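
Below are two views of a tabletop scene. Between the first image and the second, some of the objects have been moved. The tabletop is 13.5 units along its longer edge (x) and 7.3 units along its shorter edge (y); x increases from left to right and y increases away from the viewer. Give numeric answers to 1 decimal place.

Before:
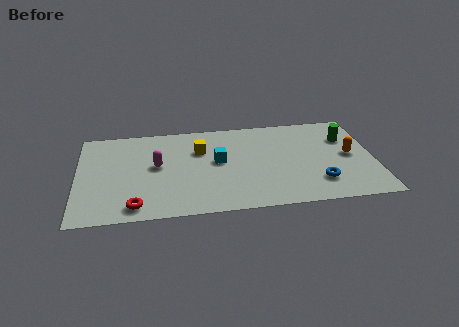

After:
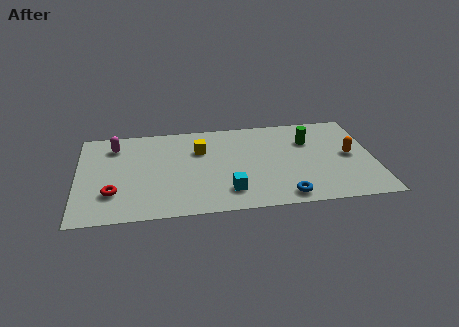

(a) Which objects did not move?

the orange capsule and the yellow cube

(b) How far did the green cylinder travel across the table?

1.7

From (12.3, 5.1) to (10.6, 5.1), the green cylinder covered √(1.7² + 0.0²) ≈ 1.7 units.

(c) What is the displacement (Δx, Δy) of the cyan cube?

(0.4, -2.4)

The cyan cube was at about (6.4, 4.0) and moved to about (6.8, 1.6).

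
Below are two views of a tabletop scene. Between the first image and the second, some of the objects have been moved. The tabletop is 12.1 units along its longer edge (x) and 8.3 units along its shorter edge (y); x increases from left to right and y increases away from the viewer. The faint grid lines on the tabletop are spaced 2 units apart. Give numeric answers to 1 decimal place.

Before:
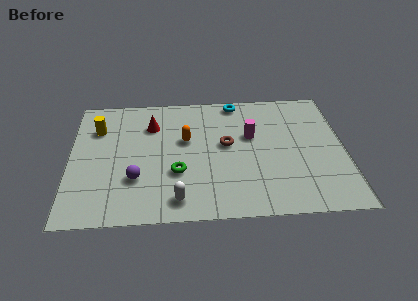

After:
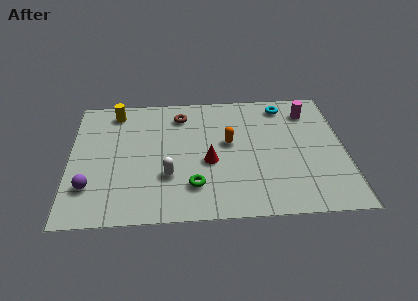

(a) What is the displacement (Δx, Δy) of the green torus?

(0.7, -0.9)

From the two frames, the green torus sits at roughly (4.7, 2.9) before and (5.4, 2.0) after.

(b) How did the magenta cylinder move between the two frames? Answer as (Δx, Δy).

(2.6, 1.5)

The magenta cylinder started near (8.0, 5.1) and ended near (10.6, 6.6).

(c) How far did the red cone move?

3.6

The red cone was near (3.6, 6.1) before and (6.1, 3.5) after, so it travelled √(2.5² + 2.6²) ≈ 3.6 units.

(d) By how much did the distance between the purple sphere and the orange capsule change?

+3.3

The distance was about 3.3 in the first image and 6.6 in the second, so they moved 3.3 units further apart.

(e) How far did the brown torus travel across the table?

2.9

The brown torus was near (6.9, 4.6) before and (4.9, 6.7) after, so it travelled √(2.0² + 2.1²) ≈ 2.9 units.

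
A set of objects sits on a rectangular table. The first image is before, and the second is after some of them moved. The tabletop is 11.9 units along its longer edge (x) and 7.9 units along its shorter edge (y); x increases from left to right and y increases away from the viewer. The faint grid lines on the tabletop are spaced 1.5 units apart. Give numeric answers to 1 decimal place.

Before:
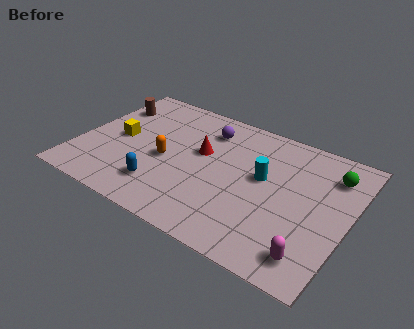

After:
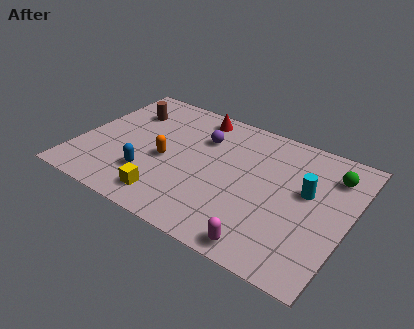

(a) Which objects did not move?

the orange capsule and the green sphere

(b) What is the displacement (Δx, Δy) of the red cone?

(-0.6, 2.2)

The red cone started near (5.3, 4.7) and ended near (4.7, 6.9).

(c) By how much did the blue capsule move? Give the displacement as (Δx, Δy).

(-0.6, 0.4)

From the two frames, the blue capsule sits at roughly (4.0, 1.8) before and (3.4, 2.2) after.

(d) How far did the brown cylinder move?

0.8

The brown cylinder moved from about (0.9, 5.8) to (1.7, 5.8), a distance of √(0.8² + 0.0²) ≈ 0.8.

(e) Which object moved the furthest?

the yellow cube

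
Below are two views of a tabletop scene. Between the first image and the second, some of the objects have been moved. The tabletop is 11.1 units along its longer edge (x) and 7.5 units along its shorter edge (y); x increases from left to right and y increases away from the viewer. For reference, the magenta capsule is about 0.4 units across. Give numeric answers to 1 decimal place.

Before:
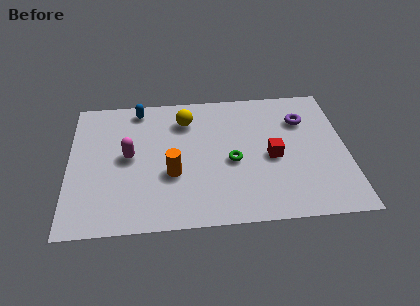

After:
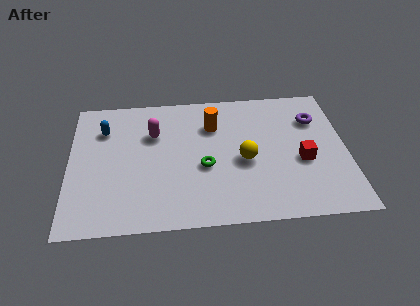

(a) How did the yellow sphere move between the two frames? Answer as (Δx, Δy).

(2.3, -2.5)

From the two frames, the yellow sphere sits at roughly (4.7, 5.8) before and (7.0, 3.3) after.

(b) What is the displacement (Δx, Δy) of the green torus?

(-1.1, -0.2)

The green torus was at about (6.5, 3.3) and moved to about (5.4, 3.1).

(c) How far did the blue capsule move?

1.8

The blue capsule was near (2.8, 6.6) before and (1.4, 5.5) after, so it travelled √(1.4² + 1.1²) ≈ 1.8 units.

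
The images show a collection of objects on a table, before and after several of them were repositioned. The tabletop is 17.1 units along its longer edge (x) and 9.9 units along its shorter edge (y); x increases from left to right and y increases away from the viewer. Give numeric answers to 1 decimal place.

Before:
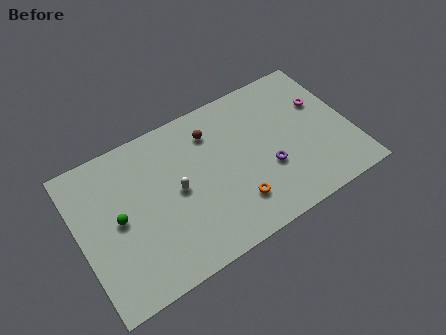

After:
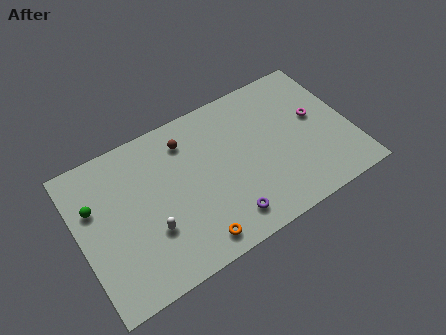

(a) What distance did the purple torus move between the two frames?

3.6

The purple torus was near (11.7, 3.6) before and (8.7, 1.7) after, so it travelled √(3.0² + 1.9²) ≈ 3.6 units.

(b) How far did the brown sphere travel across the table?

1.6

The brown sphere was near (8.7, 7.7) before and (7.1, 7.9) after, so it travelled √(1.6² + 0.2²) ≈ 1.6 units.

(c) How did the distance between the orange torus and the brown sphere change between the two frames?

+1.3

They were about 5.3 units apart before and 6.6 after — 1.3 units further apart.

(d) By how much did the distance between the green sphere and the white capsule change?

+0.8

They were about 3.7 units apart before and 4.5 after — 0.8 units further apart.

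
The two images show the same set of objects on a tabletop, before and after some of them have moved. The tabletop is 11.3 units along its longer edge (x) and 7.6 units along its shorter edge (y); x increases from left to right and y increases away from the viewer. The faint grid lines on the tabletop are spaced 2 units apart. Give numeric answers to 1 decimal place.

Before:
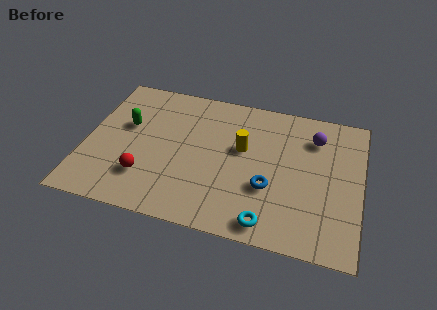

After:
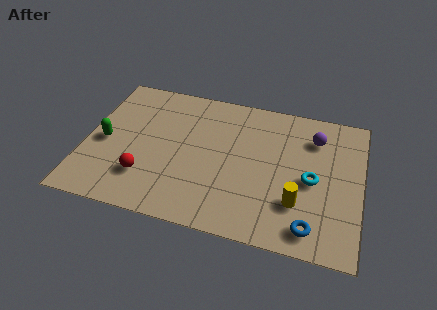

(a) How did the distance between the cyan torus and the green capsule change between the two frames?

+1.4

They were about 7.1 units apart before and 8.5 after — 1.4 units further apart.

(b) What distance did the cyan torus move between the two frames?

3.1

From (7.7, 0.9) to (9.3, 3.5), the cyan torus covered √(1.6² + 2.6²) ≈ 3.1 units.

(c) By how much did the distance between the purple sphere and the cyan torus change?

-2.9

The distance was about 5.2 in the first image and 2.3 in the second, so they moved 2.9 units closer together.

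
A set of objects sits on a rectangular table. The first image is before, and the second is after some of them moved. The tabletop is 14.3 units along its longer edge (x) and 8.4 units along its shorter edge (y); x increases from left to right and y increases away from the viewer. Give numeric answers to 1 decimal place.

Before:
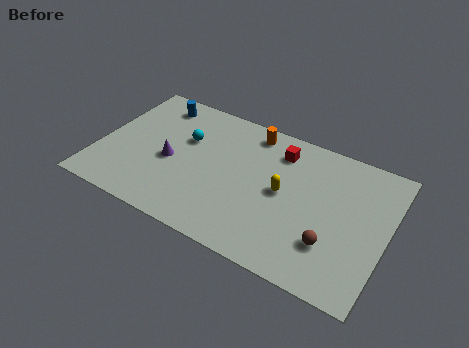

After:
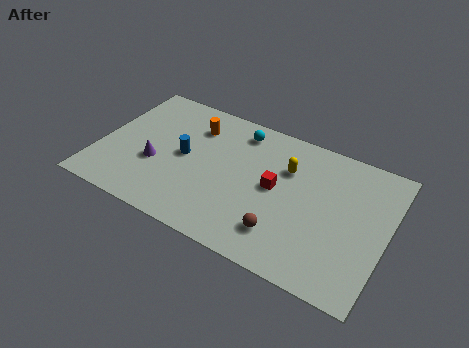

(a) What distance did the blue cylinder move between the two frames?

3.4

The blue cylinder moved from about (2.3, 7.1) to (4.2, 4.3), a distance of √(1.9² + 2.8²) ≈ 3.4.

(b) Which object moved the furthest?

the blue cylinder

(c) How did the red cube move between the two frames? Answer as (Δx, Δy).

(0.1, -2.3)

The red cube started near (8.7, 6.7) and ended near (8.8, 4.4).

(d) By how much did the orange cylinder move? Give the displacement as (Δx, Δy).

(-2.8, -0.9)

The orange cylinder was at about (7.2, 7.3) and moved to about (4.4, 6.4).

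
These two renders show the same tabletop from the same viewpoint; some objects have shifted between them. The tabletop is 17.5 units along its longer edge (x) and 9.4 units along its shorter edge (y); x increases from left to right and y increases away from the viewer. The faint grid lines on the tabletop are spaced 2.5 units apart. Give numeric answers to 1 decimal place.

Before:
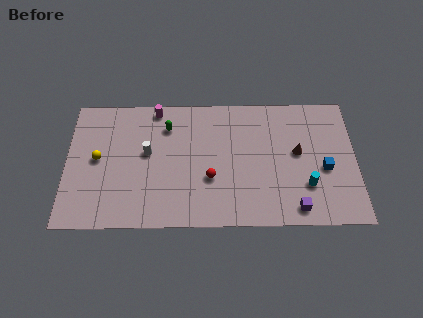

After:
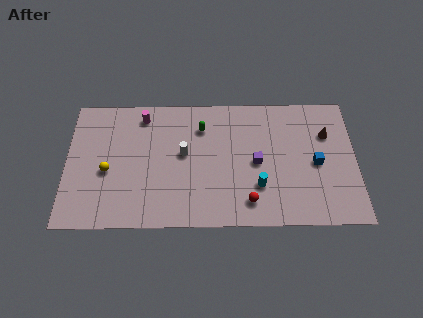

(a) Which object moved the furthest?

the purple cube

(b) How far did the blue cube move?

0.6

The blue cube was near (15.6, 4.0) before and (15.1, 4.4) after, so it travelled √(0.5² + 0.4²) ≈ 0.6 units.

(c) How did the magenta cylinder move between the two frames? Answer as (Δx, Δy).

(-0.8, -0.5)

From the two frames, the magenta cylinder sits at roughly (5.4, 8.5) before and (4.6, 8.0) after.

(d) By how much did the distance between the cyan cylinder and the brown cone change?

+3.1

Before: roughly 2.5 units apart; after: 5.6. That's 3.1 units further apart.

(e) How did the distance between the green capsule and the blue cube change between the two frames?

-2.6

Before: roughly 10.0 units apart; after: 7.4. That's 2.6 units closer together.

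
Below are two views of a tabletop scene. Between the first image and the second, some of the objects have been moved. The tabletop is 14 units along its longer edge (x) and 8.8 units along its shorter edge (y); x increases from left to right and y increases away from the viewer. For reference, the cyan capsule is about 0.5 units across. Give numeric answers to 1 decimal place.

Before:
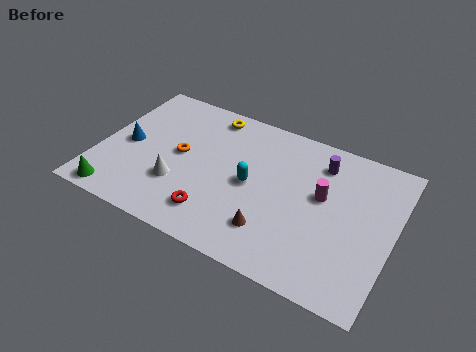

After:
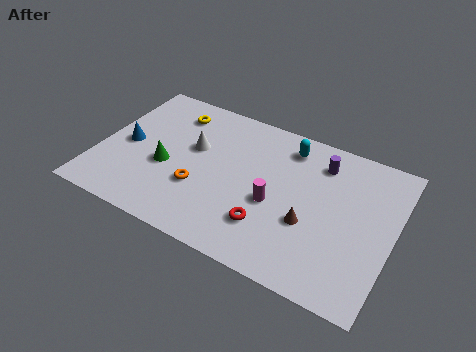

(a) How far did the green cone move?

3.4

The green cone moved from about (1.3, 0.9) to (3.3, 3.6), a distance of √(2.0² + 2.7²) ≈ 3.4.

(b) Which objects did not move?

the blue cone and the purple cylinder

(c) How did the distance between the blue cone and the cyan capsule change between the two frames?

+2.0

The distance was about 6.0 in the first image and 8.0 in the second, so they moved 2.0 units further apart.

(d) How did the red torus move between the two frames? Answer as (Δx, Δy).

(2.5, 0.5)

The red torus was at about (5.9, 1.8) and moved to about (8.4, 2.3).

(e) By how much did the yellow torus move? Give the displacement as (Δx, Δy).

(-1.7, -0.6)

The yellow torus started near (4.8, 7.7) and ended near (3.1, 7.1).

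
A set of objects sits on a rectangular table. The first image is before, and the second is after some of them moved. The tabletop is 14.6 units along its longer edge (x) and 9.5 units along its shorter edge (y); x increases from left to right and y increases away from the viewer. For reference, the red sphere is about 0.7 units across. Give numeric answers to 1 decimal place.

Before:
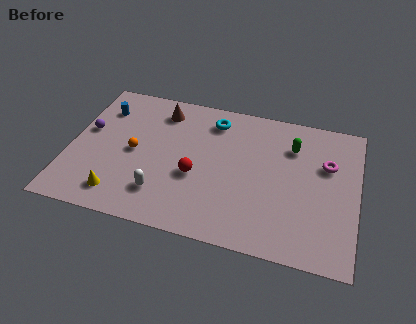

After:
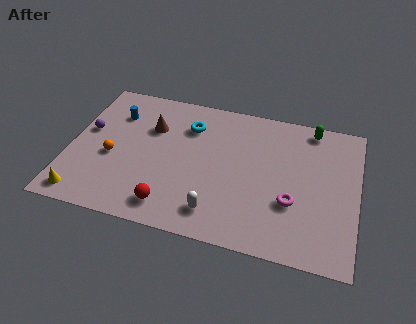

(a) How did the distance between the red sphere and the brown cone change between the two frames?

+0.7

They were about 4.5 units apart before and 5.2 after — 0.7 units further apart.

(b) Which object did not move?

the purple sphere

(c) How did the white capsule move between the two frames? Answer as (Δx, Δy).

(2.8, -0.5)

From the two frames, the white capsule sits at roughly (4.9, 2.2) before and (7.7, 1.7) after.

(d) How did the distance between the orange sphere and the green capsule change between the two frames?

+2.6

They were about 8.3 units apart before and 10.9 after — 2.6 units further apart.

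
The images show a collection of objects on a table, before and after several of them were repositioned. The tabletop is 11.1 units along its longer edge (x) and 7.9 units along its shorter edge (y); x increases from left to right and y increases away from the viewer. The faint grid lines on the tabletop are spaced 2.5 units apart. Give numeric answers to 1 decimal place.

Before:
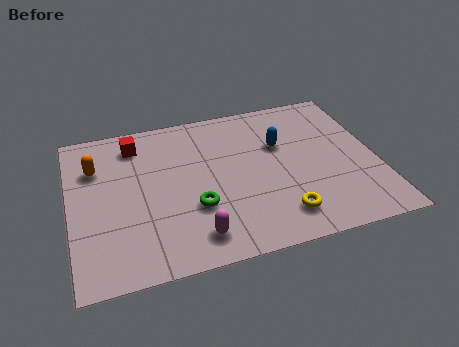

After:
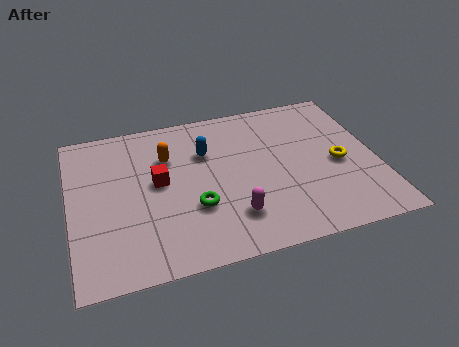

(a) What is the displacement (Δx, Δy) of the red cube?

(0.7, -2.2)

The red cube started near (2.5, 6.5) and ended near (3.2, 4.3).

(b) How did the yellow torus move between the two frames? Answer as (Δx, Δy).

(2.3, 2.1)

From the two frames, the yellow torus sits at roughly (7.4, 1.5) before and (9.7, 3.6) after.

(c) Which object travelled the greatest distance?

the yellow torus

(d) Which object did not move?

the green torus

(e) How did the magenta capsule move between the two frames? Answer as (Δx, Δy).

(1.4, 0.6)

The magenta capsule started near (4.3, 1.3) and ended near (5.7, 1.9).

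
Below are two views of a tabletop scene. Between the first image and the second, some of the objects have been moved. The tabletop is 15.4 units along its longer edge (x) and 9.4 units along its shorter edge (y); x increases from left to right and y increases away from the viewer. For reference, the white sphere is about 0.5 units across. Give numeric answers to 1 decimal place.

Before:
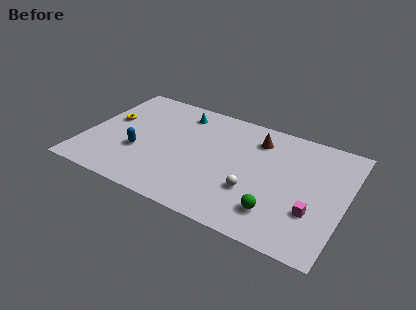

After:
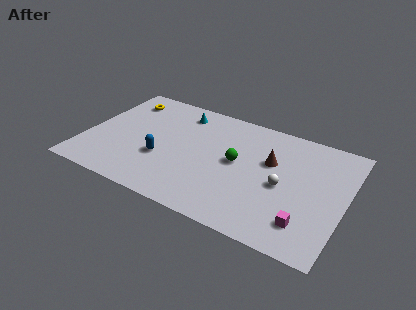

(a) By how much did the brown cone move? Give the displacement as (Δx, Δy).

(1.0, -1.5)

The brown cone started near (9.9, 7.4) and ended near (10.9, 5.9).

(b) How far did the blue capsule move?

1.4

The blue capsule moved from about (3.3, 3.4) to (4.7, 3.4), a distance of √(1.4² + 0.0²) ≈ 1.4.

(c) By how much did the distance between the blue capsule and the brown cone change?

-1.0

They were about 7.7 units apart before and 6.7 after — 1.0 units closer together.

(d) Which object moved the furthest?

the green sphere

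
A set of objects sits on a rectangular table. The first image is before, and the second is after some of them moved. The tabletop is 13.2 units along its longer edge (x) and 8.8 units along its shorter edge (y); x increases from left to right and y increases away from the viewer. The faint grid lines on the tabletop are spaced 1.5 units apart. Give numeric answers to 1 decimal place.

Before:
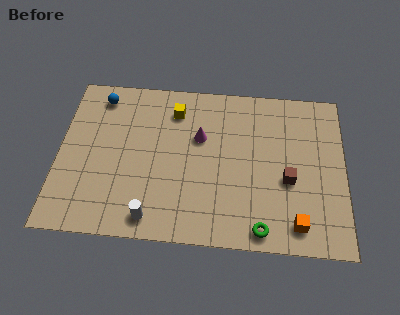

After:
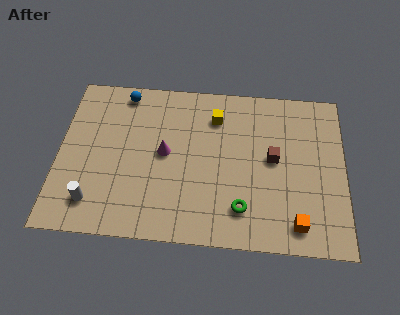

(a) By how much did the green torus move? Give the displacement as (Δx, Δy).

(-0.9, 1.0)

From the two frames, the green torus sits at roughly (9.4, 0.9) before and (8.5, 1.9) after.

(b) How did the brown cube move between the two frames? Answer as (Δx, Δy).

(-0.7, 1.1)

From the two frames, the brown cube sits at roughly (10.6, 3.6) before and (9.9, 4.7) after.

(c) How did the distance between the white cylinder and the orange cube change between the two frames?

+2.7

Before: roughly 6.6 units apart; after: 9.3. That's 2.7 units further apart.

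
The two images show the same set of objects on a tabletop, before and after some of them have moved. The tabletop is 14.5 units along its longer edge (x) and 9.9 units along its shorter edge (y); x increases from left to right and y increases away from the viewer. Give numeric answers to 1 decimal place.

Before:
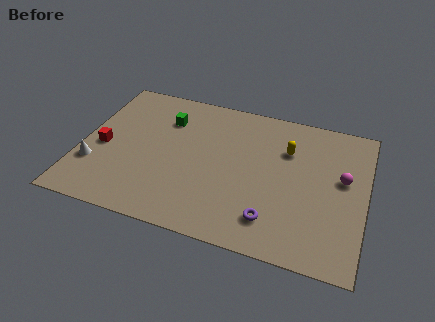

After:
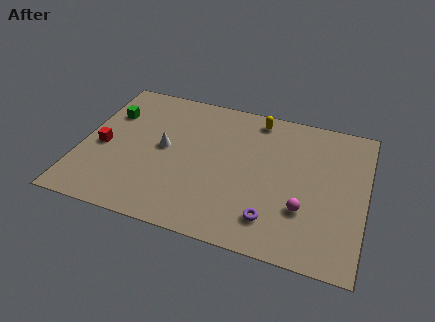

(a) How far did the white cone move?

4.0

From (0.8, 3.0) to (4.2, 5.2), the white cone covered √(3.4² + 2.2²) ≈ 4.0 units.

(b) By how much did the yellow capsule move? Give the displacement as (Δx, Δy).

(-1.7, 1.8)

The yellow capsule was at about (10.4, 6.9) and moved to about (8.7, 8.7).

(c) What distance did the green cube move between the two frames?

2.9

The green cube was near (4.1, 7.3) before and (1.2, 6.9) after, so it travelled √(2.9² + 0.4²) ≈ 2.9 units.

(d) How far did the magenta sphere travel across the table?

3.2

From (13.3, 5.7) to (11.5, 3.1), the magenta sphere covered √(1.8² + 2.6²) ≈ 3.2 units.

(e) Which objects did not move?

the purple torus and the red cube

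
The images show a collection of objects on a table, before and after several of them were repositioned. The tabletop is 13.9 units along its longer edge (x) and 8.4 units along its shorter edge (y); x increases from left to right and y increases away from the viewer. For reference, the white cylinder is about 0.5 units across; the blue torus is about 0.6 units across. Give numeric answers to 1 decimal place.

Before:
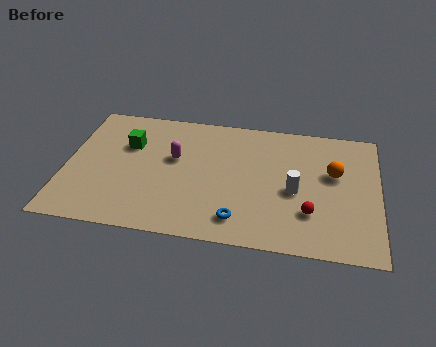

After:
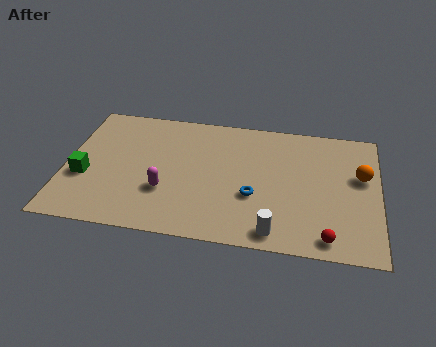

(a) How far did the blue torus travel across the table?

1.7

From (7.8, 1.5) to (8.4, 3.1), the blue torus covered √(0.6² + 1.6²) ≈ 1.7 units.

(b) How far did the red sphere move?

1.6

From (10.9, 2.4) to (11.7, 1.0), the red sphere covered √(0.8² + 1.4²) ≈ 1.6 units.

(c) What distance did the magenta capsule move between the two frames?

2.2

From (4.8, 5.0) to (4.5, 2.8), the magenta capsule covered √(0.3² + 2.2²) ≈ 2.2 units.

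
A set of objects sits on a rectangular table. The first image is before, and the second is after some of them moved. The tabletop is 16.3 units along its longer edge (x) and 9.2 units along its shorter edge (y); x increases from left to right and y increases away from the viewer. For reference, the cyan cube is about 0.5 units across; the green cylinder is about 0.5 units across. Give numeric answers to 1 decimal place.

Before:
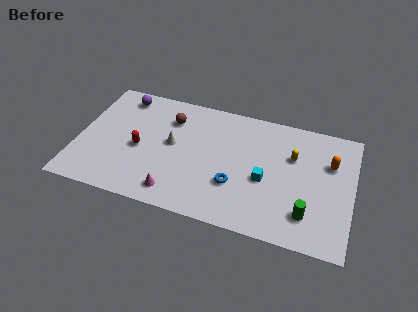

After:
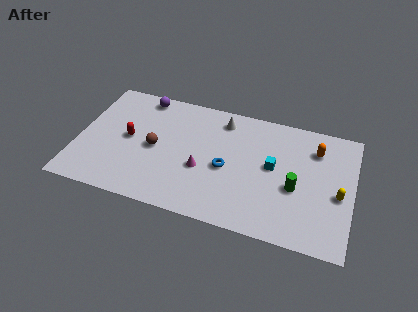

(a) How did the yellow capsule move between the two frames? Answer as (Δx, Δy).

(2.8, -2.1)

The yellow capsule started near (12.7, 6.1) and ended near (15.5, 4.0).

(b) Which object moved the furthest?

the white cone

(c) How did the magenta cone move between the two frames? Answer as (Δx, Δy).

(1.4, 2.2)

The magenta cone started near (6.1, 1.4) and ended near (7.5, 3.6).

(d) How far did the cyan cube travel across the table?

1.2

The cyan cube moved from about (11.2, 3.9) to (11.6, 5.0), a distance of √(0.4² + 1.1²) ≈ 1.2.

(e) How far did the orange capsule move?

1.2

From (14.9, 6.2) to (14.0, 7.0), the orange capsule covered √(0.9² + 0.8²) ≈ 1.2 units.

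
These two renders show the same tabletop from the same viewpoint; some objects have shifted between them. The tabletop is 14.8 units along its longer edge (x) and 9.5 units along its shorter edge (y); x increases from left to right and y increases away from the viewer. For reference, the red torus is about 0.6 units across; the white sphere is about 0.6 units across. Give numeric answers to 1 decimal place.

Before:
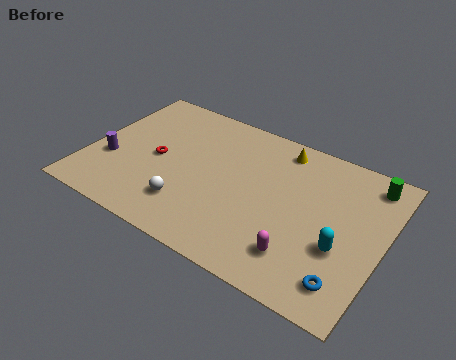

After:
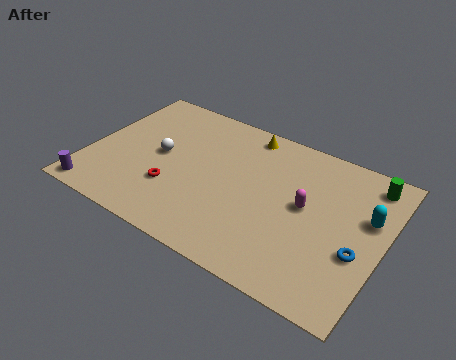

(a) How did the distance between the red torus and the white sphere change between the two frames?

-0.9

They were about 3.0 units apart before and 2.1 after — 0.9 units closer together.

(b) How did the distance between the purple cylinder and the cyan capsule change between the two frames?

+2.2

They were about 11.7 units apart before and 13.9 after — 2.2 units further apart.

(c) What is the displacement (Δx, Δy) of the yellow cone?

(-1.8, 0.2)

The yellow cone was at about (9.2, 8.2) and moved to about (7.4, 8.4).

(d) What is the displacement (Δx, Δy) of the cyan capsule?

(1.0, 2.4)

The cyan capsule was at about (12.9, 3.5) and moved to about (13.9, 5.9).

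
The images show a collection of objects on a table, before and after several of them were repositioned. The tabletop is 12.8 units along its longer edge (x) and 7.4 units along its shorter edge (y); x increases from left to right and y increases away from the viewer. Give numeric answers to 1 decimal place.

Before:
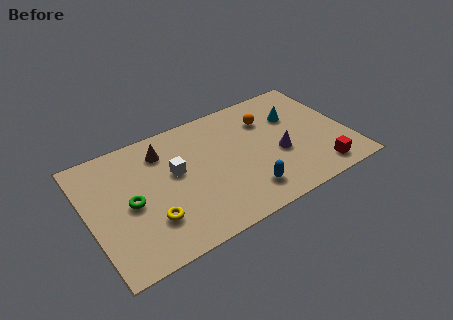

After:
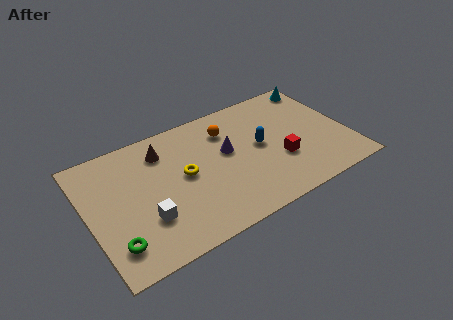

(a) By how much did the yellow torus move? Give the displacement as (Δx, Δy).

(1.9, 1.8)

The yellow torus was at about (2.8, 2.1) and moved to about (4.7, 3.9).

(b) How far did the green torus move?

2.1

The green torus moved from about (2.0, 3.5) to (1.0, 1.6), a distance of √(1.0² + 1.9²) ≈ 2.1.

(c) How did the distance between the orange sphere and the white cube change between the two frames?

+0.7

The distance was about 4.9 in the first image and 5.6 in the second, so they moved 0.7 units further apart.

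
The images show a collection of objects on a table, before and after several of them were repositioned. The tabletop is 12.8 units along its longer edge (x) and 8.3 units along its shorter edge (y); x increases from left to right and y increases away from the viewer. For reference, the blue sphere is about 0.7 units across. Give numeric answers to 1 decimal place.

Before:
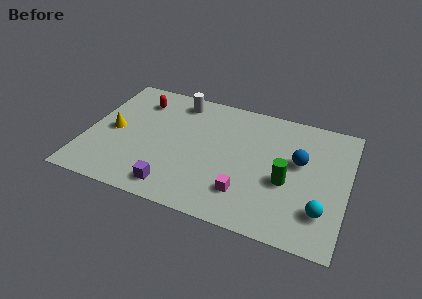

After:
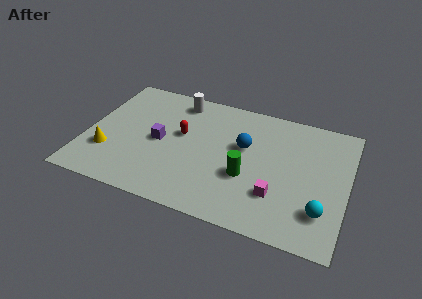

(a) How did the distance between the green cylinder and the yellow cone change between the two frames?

-1.8

The distance was about 8.6 in the first image and 6.8 in the second, so they moved 1.8 units closer together.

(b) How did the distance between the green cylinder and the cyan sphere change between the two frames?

+1.6

They were about 2.2 units apart before and 3.8 after — 1.6 units further apart.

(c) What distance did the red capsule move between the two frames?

2.9

From (2.3, 6.5) to (4.6, 4.8), the red capsule covered √(2.3² + 1.7²) ≈ 2.9 units.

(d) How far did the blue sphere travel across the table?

2.7

The blue sphere moved from about (10.4, 4.9) to (7.7, 5.0), a distance of √(2.7² + 0.1²) ≈ 2.7.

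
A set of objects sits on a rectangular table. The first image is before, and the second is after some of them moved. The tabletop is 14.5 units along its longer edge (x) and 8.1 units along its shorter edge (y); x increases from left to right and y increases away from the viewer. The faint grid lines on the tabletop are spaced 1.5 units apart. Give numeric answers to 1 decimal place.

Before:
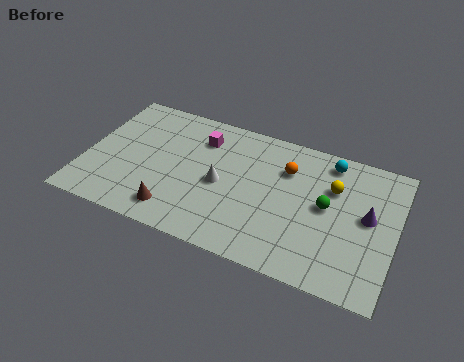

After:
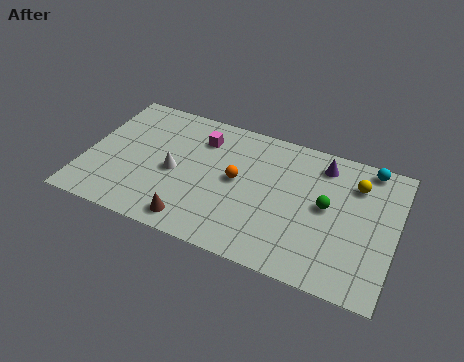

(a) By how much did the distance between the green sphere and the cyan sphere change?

+0.7

They were about 2.7 units apart before and 3.4 after — 0.7 units further apart.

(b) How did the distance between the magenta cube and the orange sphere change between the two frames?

-1.4

They were about 4.1 units apart before and 2.7 after — 1.4 units closer together.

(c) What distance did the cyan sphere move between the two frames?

1.8

The cyan sphere moved from about (11.2, 7.0) to (13.0, 7.3), a distance of √(1.8² + 0.3²) ≈ 1.8.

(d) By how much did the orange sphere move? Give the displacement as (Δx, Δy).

(-2.2, -1.5)

From the two frames, the orange sphere sits at roughly (9.3, 5.8) before and (7.1, 4.3) after.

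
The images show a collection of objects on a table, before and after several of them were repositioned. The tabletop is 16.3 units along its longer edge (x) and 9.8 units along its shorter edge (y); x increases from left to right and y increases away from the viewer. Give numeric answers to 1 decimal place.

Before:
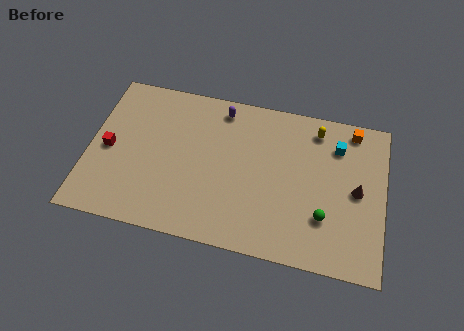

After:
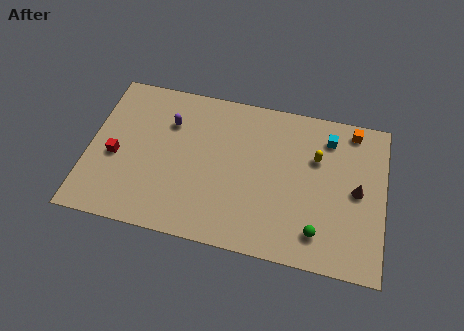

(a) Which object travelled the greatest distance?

the purple capsule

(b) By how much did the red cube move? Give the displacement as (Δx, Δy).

(0.4, -0.4)

The red cube started near (1.1, 4.6) and ended near (1.5, 4.2).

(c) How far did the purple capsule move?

3.2

The purple capsule was near (7.1, 8.5) before and (4.3, 7.0) after, so it travelled √(2.8² + 1.5²) ≈ 3.2 units.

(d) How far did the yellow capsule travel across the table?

1.8

From (12.4, 8.3) to (12.5, 6.5), the yellow capsule covered √(0.1² + 1.8²) ≈ 1.8 units.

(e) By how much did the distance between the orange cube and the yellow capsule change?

+0.9

The distance was about 2.0 in the first image and 2.9 in the second, so they moved 0.9 units further apart.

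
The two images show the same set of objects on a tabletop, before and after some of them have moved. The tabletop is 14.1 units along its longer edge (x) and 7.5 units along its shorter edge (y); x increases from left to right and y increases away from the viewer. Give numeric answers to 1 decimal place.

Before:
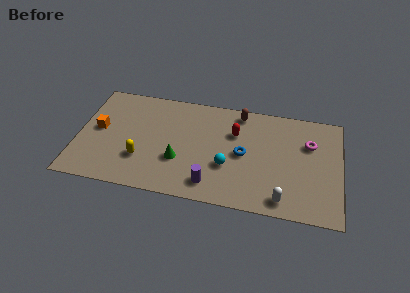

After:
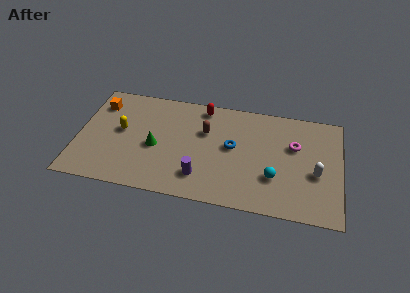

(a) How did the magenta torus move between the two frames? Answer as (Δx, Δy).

(-0.8, -0.3)

The magenta torus was at about (12.4, 5.1) and moved to about (11.6, 4.8).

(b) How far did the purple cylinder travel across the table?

0.7

The purple cylinder was near (7.3, 1.3) before and (6.7, 1.7) after, so it travelled √(0.6² + 0.4²) ≈ 0.7 units.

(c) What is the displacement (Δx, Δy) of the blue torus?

(-0.6, 0.4)

From the two frames, the blue torus sits at roughly (8.9, 3.7) before and (8.3, 4.1) after.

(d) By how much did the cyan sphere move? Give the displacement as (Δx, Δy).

(2.5, -0.3)

The cyan sphere was at about (8.1, 2.7) and moved to about (10.6, 2.4).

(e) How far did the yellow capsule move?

2.2

From (3.5, 2.3) to (2.3, 4.1), the yellow capsule covered √(1.2² + 1.8²) ≈ 2.2 units.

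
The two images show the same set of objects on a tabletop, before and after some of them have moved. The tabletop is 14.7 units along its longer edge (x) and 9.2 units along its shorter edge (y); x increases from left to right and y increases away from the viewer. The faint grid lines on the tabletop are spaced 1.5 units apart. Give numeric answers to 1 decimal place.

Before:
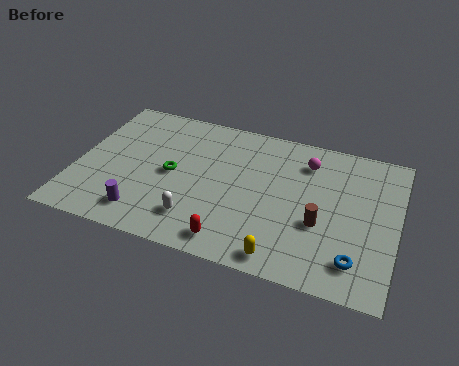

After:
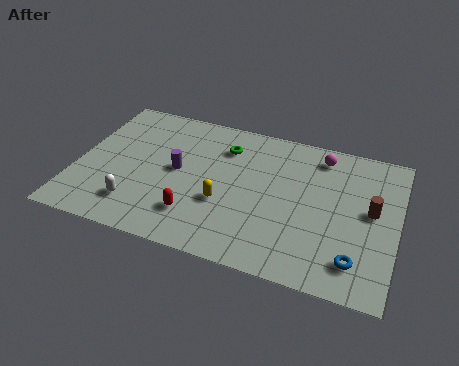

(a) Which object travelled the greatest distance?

the yellow capsule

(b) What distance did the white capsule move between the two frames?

2.8

From (5.8, 2.0) to (3.0, 2.0), the white capsule covered √(2.8² + 0.0²) ≈ 2.8 units.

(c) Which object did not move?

the blue torus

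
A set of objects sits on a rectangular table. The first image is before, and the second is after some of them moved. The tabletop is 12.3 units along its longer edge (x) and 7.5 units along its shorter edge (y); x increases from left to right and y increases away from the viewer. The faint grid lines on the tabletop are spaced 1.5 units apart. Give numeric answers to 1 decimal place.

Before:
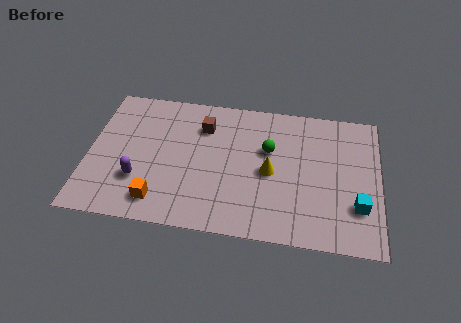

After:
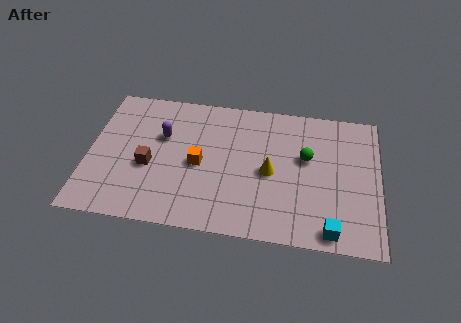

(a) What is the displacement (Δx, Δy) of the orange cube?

(1.6, 2.2)

The orange cube started near (3.1, 1.3) and ended near (4.7, 3.5).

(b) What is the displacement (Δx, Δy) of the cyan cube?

(-1.1, -1.4)

The cyan cube started near (11.4, 2.2) and ended near (10.3, 0.8).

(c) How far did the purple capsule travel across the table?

2.7

The purple capsule moved from about (2.2, 2.3) to (3.1, 4.8), a distance of √(0.9² + 2.5²) ≈ 2.7.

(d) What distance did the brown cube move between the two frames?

3.3

From (4.8, 5.6) to (2.6, 3.1), the brown cube covered √(2.2² + 2.5²) ≈ 3.3 units.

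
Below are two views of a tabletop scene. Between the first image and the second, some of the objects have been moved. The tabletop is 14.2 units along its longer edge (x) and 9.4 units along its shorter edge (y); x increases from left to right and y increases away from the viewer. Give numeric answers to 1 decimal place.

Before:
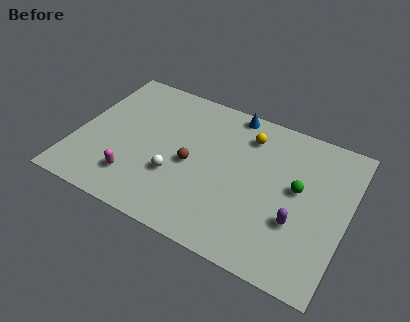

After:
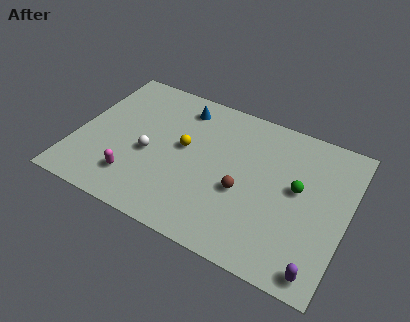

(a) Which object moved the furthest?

the yellow sphere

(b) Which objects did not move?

the magenta capsule and the green sphere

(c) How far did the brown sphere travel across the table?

2.8

The brown sphere moved from about (6.1, 4.3) to (8.9, 3.8), a distance of √(2.8² + 0.5²) ≈ 2.8.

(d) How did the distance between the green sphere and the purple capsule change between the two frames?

+2.5

They were about 2.0 units apart before and 4.5 after — 2.5 units further apart.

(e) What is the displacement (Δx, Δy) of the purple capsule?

(1.4, -2.2)

From the two frames, the purple capsule sits at roughly (11.8, 3.2) before and (13.2, 1.0) after.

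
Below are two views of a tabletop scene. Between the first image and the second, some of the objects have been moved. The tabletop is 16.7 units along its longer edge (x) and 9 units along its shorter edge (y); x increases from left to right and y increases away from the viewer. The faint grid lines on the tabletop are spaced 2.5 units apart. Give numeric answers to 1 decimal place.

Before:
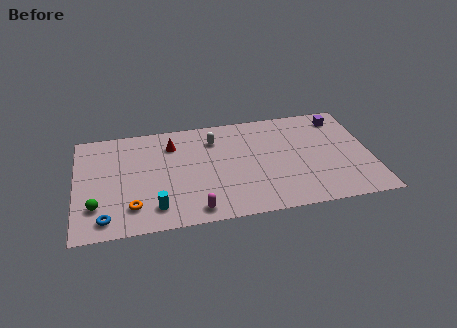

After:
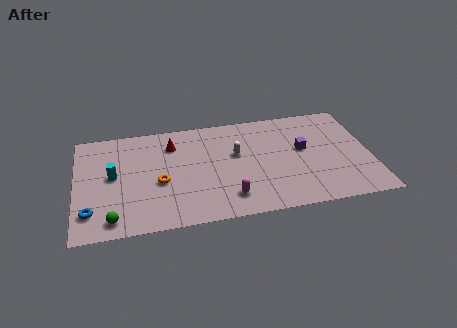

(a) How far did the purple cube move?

3.3

The purple cube moved from about (15.2, 7.5) to (12.9, 5.1), a distance of √(2.3² + 2.4²) ≈ 3.3.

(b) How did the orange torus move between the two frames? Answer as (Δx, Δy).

(1.6, 1.8)

The orange torus started near (3.1, 2.0) and ended near (4.7, 3.8).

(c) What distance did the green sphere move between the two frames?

1.5

From (1.1, 2.4) to (2.0, 1.2), the green sphere covered √(0.9² + 1.2²) ≈ 1.5 units.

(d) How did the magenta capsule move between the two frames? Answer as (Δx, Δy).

(1.9, 0.7)

The magenta capsule was at about (6.6, 1.1) and moved to about (8.5, 1.8).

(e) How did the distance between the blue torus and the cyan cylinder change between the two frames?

+0.3

They were about 2.8 units apart before and 3.1 after — 0.3 units further apart.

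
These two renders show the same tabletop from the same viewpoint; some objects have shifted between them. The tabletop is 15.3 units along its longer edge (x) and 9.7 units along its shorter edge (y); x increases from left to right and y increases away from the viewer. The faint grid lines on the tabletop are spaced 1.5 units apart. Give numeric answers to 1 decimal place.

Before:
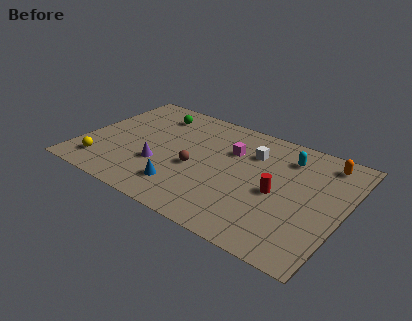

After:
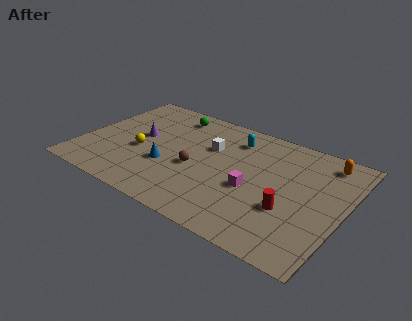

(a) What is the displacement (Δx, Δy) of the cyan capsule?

(-3.2, 0.1)

The cyan capsule was at about (11.7, 7.6) and moved to about (8.5, 7.7).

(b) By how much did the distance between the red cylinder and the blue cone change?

+1.5

The distance was about 5.7 in the first image and 7.2 in the second, so they moved 1.5 units further apart.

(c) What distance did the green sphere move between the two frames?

1.1

The green sphere moved from about (3.6, 7.8) to (4.6, 8.2), a distance of √(1.0² + 0.4²) ≈ 1.1.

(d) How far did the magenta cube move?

3.1

The magenta cube moved from about (8.5, 6.6) to (10.2, 4.0), a distance of √(1.7² + 2.6²) ≈ 3.1.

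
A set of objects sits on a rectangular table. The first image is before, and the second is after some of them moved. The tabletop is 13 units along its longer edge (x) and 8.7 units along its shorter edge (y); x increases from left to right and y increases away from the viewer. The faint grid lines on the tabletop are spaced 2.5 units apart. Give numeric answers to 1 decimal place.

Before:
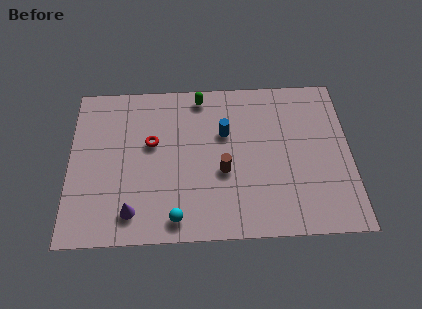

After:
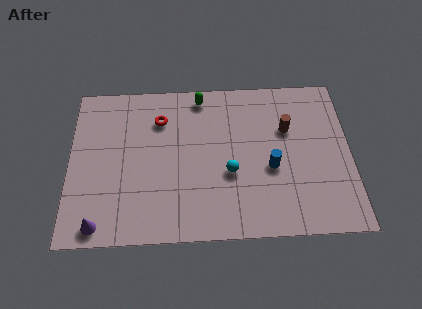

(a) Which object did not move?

the green capsule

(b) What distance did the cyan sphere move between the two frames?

3.4

The cyan sphere moved from about (4.9, 1.1) to (7.4, 3.4), a distance of √(2.5² + 2.3²) ≈ 3.4.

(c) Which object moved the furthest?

the brown cylinder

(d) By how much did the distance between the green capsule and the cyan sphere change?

-2.2

The distance was about 6.7 in the first image and 4.5 in the second, so they moved 2.2 units closer together.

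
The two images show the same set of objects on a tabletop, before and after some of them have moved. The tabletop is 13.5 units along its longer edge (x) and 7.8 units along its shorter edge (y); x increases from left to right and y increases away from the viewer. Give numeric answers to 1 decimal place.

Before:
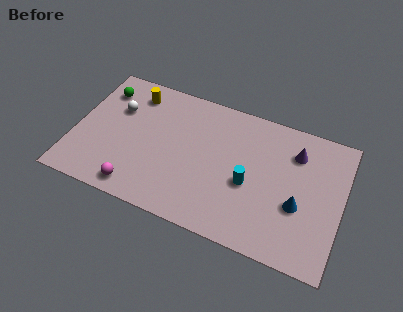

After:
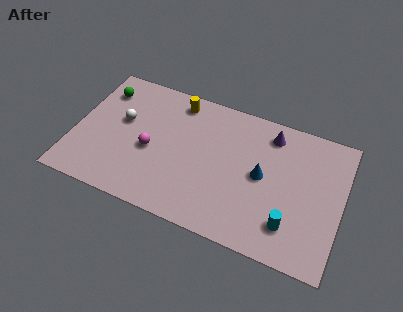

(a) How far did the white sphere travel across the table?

0.7

The white sphere was near (2.0, 5.2) before and (2.3, 4.6) after, so it travelled √(0.3² + 0.6²) ≈ 0.7 units.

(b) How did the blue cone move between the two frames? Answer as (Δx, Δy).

(-1.9, 1.0)

The blue cone was at about (11.4, 3.0) and moved to about (9.5, 4.0).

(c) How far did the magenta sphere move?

2.4

The magenta sphere moved from about (3.5, 1.0) to (3.9, 3.4), a distance of √(0.4² + 2.4²) ≈ 2.4.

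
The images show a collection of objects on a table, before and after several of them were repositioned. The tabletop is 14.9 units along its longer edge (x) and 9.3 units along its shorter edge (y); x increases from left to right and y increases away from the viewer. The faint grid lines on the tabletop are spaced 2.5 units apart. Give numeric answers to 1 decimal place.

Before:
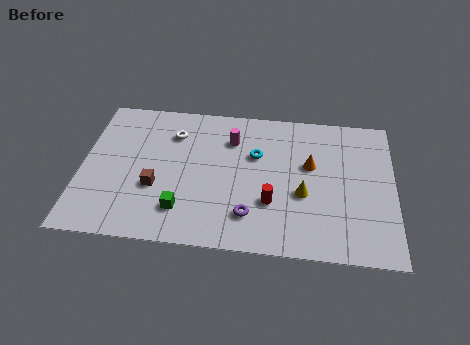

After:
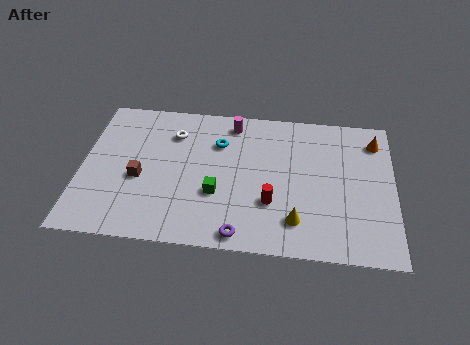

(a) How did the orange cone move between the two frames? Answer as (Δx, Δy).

(3.1, 1.9)

The orange cone was at about (10.9, 5.6) and moved to about (14.0, 7.5).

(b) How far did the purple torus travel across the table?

1.3

The purple torus was near (8.1, 2.1) before and (7.7, 0.9) after, so it travelled √(0.4² + 1.2²) ≈ 1.3 units.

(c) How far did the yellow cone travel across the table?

1.7

The yellow cone moved from about (10.6, 3.7) to (10.3, 2.0), a distance of √(0.3² + 1.7²) ≈ 1.7.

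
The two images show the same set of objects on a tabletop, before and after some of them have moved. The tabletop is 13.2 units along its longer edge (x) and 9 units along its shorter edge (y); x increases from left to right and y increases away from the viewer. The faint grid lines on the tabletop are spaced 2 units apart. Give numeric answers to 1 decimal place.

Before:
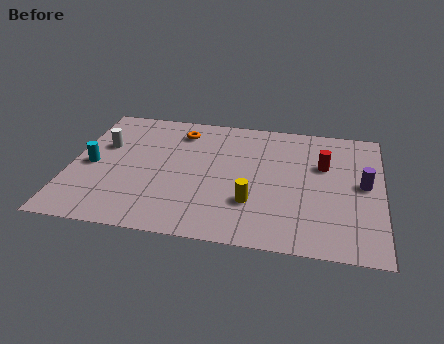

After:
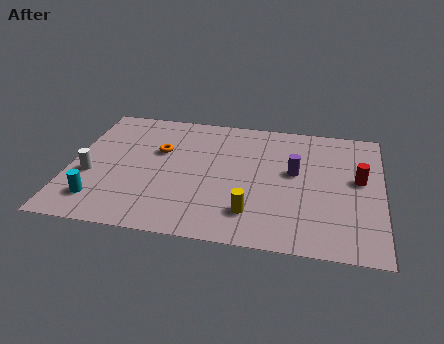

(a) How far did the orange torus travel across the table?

1.8

From (4.5, 7.3) to (3.7, 5.7), the orange torus covered √(0.8² + 1.6²) ≈ 1.8 units.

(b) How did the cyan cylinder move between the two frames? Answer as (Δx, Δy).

(0.5, -2.4)

The cyan cylinder started near (0.9, 4.2) and ended near (1.4, 1.8).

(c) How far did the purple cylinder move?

2.9

The purple cylinder moved from about (12.4, 4.7) to (9.5, 5.1), a distance of √(2.9² + 0.4²) ≈ 2.9.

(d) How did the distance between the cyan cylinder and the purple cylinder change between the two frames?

-2.8

They were about 11.5 units apart before and 8.7 after — 2.8 units closer together.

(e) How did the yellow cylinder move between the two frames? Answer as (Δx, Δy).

(0.0, -0.7)

From the two frames, the yellow cylinder sits at roughly (7.8, 2.7) before and (7.8, 2.0) after.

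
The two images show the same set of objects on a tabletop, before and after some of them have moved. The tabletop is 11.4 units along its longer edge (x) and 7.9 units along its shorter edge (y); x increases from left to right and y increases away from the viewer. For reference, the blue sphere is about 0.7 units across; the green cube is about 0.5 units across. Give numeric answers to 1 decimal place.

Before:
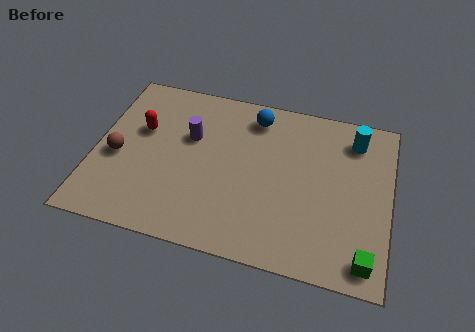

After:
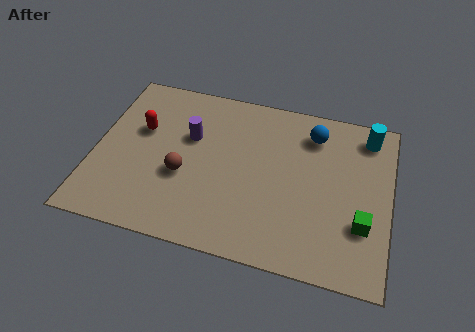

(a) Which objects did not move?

the red capsule and the purple cylinder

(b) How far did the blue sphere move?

2.3

The blue sphere was near (6.0, 6.6) before and (8.3, 6.3) after, so it travelled √(2.3² + 0.3²) ≈ 2.3 units.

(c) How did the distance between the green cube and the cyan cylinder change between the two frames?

-1.2

The distance was about 5.4 in the first image and 4.2 in the second, so they moved 1.2 units closer together.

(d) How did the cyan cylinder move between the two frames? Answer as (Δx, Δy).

(0.5, 0.3)

The cyan cylinder started near (9.9, 6.4) and ended near (10.4, 6.7).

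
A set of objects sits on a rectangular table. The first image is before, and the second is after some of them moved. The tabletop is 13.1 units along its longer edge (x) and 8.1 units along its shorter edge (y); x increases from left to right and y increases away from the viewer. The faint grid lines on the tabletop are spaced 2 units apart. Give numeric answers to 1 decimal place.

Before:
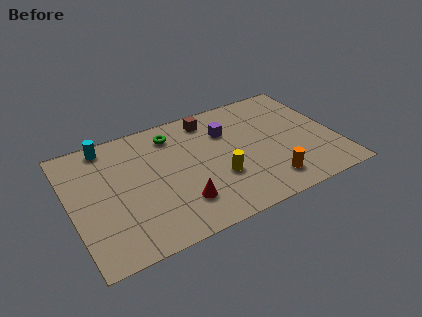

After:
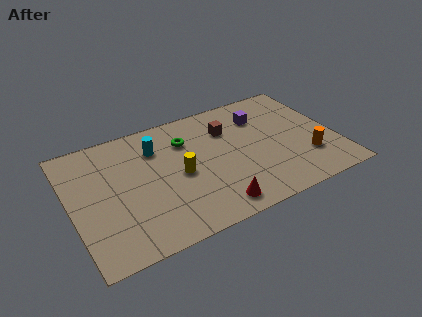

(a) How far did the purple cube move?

1.8

The purple cube moved from about (7.9, 5.7) to (9.7, 6.0), a distance of √(1.8² + 0.3²) ≈ 1.8.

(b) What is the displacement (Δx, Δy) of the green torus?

(0.6, -0.7)

The green torus started near (5.3, 6.6) and ended near (5.9, 5.9).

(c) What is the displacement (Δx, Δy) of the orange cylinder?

(2.1, 0.8)

From the two frames, the orange cylinder sits at roughly (9.4, 1.5) before and (11.5, 2.3) after.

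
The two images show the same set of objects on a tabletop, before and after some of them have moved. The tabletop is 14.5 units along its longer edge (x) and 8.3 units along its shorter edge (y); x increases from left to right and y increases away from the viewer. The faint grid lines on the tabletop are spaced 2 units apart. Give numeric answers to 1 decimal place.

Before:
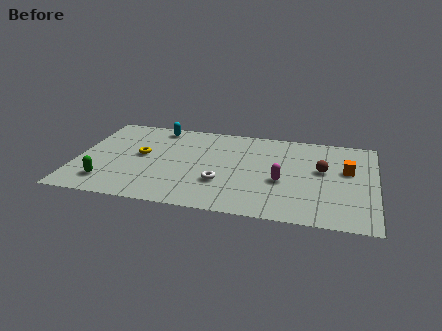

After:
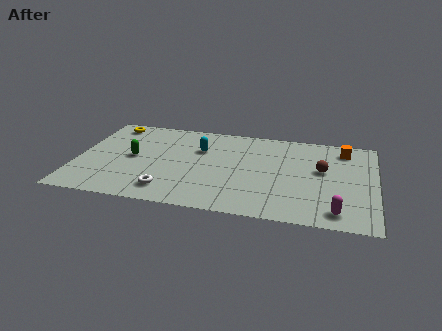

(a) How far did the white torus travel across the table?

2.8

The white torus moved from about (7.1, 2.7) to (4.6, 1.5), a distance of √(2.5² + 1.2²) ≈ 2.8.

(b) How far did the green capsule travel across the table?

2.7

The green capsule was near (1.6, 1.7) before and (2.7, 4.2) after, so it travelled √(1.1² + 2.5²) ≈ 2.7 units.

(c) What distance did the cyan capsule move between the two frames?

2.8

The cyan capsule was near (3.7, 7.3) before and (5.9, 5.6) after, so it travelled √(2.2² + 1.7²) ≈ 2.8 units.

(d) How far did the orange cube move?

1.9

The orange cube was near (13.1, 5.0) before and (12.9, 6.9) after, so it travelled √(0.2² + 1.9²) ≈ 1.9 units.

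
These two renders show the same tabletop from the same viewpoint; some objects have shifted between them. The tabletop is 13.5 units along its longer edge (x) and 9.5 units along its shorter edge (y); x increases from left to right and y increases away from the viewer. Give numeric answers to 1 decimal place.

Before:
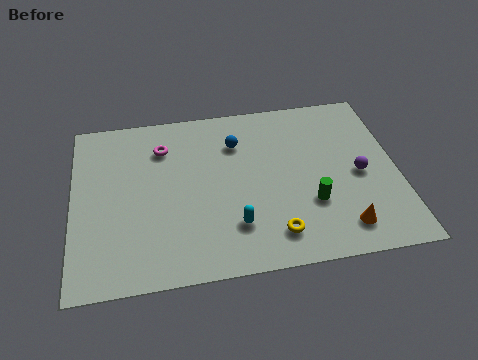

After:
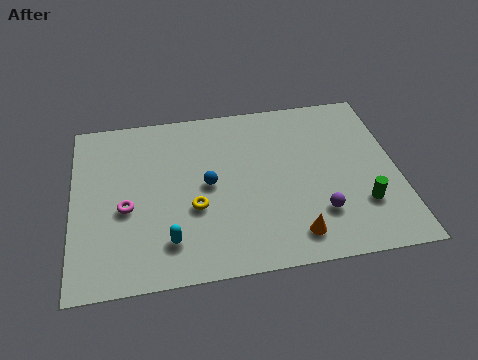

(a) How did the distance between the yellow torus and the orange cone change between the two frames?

+1.7

Before: roughly 2.8 units apart; after: 4.5. That's 1.7 units further apart.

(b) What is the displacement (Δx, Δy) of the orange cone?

(-2.0, -0.1)

The orange cone was at about (11.0, 1.6) and moved to about (9.0, 1.5).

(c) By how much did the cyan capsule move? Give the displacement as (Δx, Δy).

(-2.7, -0.4)

The cyan capsule started near (6.6, 2.4) and ended near (3.9, 2.0).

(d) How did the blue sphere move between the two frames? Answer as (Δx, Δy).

(-1.3, -2.2)

From the two frames, the blue sphere sits at roughly (6.9, 7.0) before and (5.6, 4.8) after.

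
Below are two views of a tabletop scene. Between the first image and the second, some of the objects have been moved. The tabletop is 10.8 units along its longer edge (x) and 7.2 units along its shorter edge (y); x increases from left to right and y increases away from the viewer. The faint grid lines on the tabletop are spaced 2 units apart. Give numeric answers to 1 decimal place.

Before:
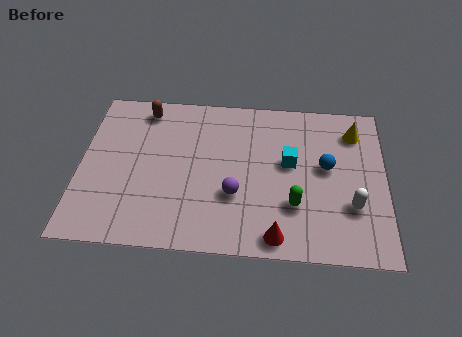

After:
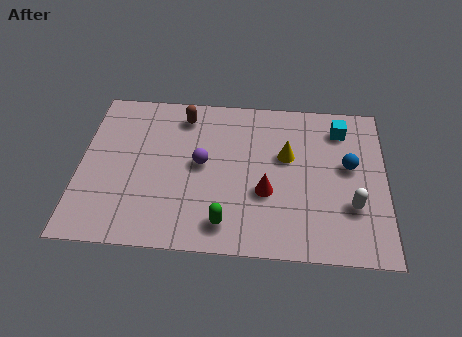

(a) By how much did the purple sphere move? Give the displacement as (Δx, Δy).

(-1.2, 1.3)

From the two frames, the purple sphere sits at roughly (5.5, 2.5) before and (4.3, 3.8) after.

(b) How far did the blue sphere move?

0.8

From (8.7, 4.0) to (9.5, 4.1), the blue sphere covered √(0.8² + 0.1²) ≈ 0.8 units.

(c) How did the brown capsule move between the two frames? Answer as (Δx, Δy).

(1.4, -0.2)

The brown capsule was at about (2.2, 6.2) and moved to about (3.6, 6.0).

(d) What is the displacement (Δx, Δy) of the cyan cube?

(1.8, 1.7)

The cyan cube was at about (7.4, 4.1) and moved to about (9.2, 5.8).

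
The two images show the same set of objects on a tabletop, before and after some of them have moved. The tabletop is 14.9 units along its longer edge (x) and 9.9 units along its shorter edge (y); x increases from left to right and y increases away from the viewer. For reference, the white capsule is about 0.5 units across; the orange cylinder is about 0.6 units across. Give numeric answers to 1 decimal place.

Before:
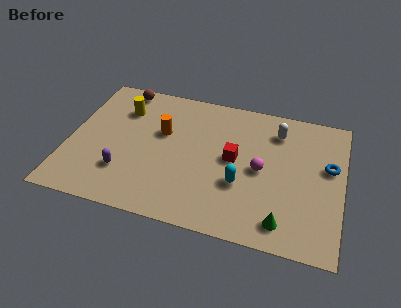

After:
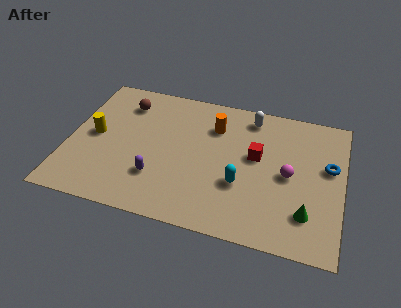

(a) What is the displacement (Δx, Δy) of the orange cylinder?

(2.8, 1.2)

The orange cylinder was at about (5.0, 6.1) and moved to about (7.8, 7.3).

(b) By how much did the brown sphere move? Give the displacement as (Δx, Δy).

(0.3, -1.1)

The brown sphere started near (2.5, 8.9) and ended near (2.8, 7.8).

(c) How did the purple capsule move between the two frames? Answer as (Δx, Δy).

(1.8, 0.1)

The purple capsule started near (3.2, 2.7) and ended near (5.0, 2.8).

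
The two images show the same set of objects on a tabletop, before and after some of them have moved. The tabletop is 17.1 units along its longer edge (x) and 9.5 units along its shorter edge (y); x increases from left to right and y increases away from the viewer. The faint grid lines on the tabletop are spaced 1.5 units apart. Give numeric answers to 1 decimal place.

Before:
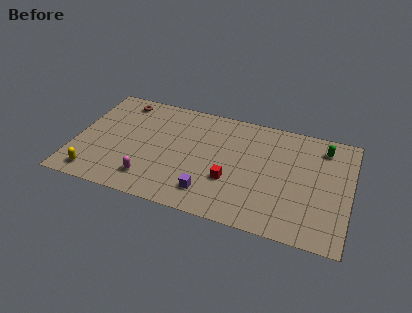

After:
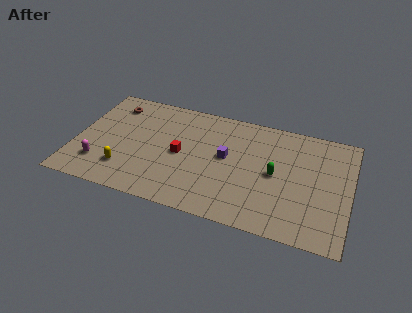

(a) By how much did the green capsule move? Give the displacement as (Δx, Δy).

(-2.8, -3.1)

The green capsule was at about (15.3, 7.8) and moved to about (12.5, 4.7).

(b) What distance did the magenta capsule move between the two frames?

3.2

The magenta capsule was near (4.9, 1.9) before and (1.7, 2.3) after, so it travelled √(3.2² + 0.4²) ≈ 3.2 units.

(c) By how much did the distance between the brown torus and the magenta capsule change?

-1.3

They were about 6.7 units apart before and 5.4 after — 1.3 units closer together.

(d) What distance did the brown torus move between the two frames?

0.7

From (2.5, 8.2) to (2.0, 7.7), the brown torus covered √(0.5² + 0.5²) ≈ 0.7 units.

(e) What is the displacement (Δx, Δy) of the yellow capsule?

(1.8, 1.0)

The yellow capsule started near (1.5, 1.3) and ended near (3.3, 2.3).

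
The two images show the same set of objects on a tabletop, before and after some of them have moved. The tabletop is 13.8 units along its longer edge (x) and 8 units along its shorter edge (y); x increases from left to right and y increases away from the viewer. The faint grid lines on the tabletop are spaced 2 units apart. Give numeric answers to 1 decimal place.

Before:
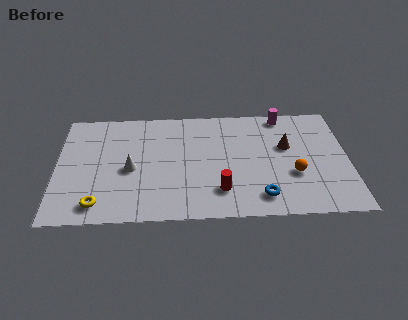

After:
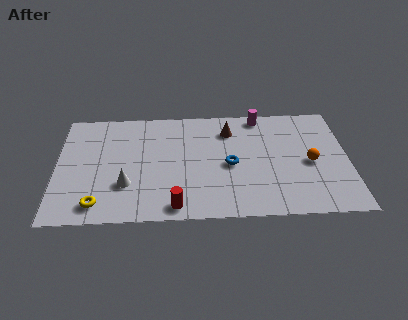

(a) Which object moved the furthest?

the brown cone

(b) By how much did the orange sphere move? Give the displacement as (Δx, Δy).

(0.8, 0.8)

The orange sphere was at about (11.2, 2.9) and moved to about (12.0, 3.7).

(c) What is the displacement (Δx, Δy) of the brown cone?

(-2.7, 1.3)

From the two frames, the brown cone sits at roughly (10.9, 4.9) before and (8.2, 6.2) after.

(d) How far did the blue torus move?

2.7

The blue torus moved from about (9.6, 1.4) to (8.2, 3.7), a distance of √(1.4² + 2.3²) ≈ 2.7.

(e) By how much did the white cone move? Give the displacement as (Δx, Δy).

(-0.2, -1.1)

From the two frames, the white cone sits at roughly (3.5, 3.6) before and (3.3, 2.5) after.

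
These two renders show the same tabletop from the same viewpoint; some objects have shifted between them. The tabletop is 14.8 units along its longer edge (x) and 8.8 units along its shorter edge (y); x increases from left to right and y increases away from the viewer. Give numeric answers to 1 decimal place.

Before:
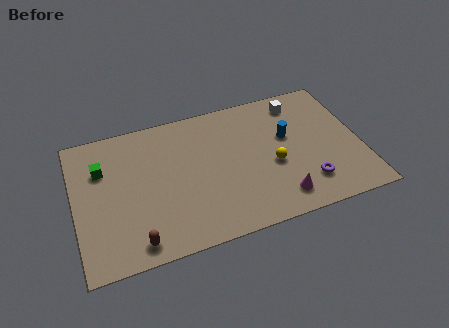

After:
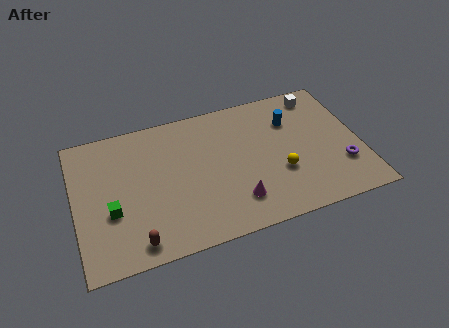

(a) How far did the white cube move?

1.1

From (11.9, 7.4) to (13.0, 7.6), the white cube covered √(1.1² + 0.2²) ≈ 1.1 units.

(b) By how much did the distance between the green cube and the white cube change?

+1.5

Before: roughly 10.5 units apart; after: 12.0. That's 1.5 units further apart.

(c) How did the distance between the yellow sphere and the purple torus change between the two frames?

+0.9

The distance was about 2.3 in the first image and 3.2 in the second, so they moved 0.9 units further apart.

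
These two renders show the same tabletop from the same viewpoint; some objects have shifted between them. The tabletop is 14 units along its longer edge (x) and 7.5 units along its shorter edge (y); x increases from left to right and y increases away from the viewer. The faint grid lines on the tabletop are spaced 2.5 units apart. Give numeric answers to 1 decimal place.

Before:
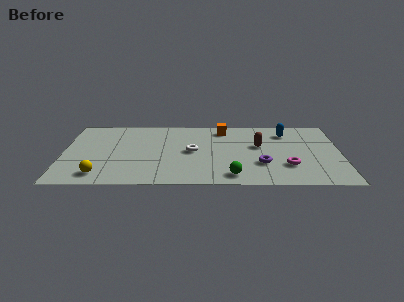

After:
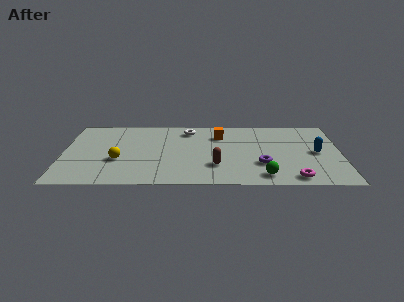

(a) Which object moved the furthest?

the brown capsule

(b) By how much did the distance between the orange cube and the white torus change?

-1.3

They were about 3.0 units apart before and 1.7 after — 1.3 units closer together.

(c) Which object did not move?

the purple torus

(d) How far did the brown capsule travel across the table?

3.1

The brown capsule was near (9.9, 4.4) before and (7.7, 2.2) after, so it travelled √(2.2² + 2.2²) ≈ 3.1 units.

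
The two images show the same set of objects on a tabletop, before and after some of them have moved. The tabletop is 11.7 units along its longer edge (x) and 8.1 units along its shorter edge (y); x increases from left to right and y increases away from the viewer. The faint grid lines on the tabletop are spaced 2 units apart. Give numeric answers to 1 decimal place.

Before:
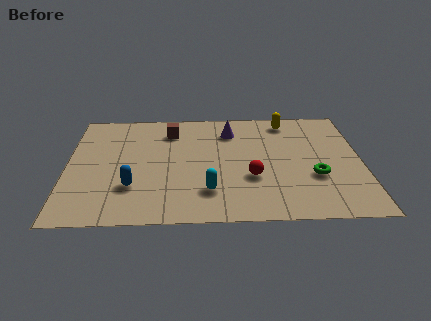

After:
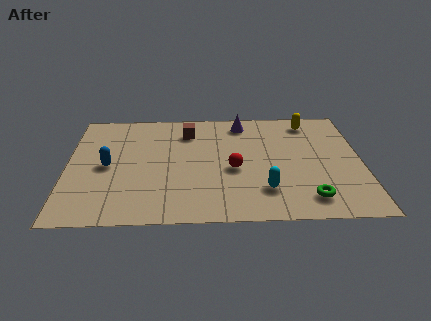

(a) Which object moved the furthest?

the cyan capsule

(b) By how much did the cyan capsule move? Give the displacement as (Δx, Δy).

(2.2, 0.0)

The cyan capsule was at about (5.6, 2.0) and moved to about (7.8, 2.0).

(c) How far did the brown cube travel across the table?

0.7

From (4.1, 6.4) to (4.8, 6.3), the brown cube covered √(0.7² + 0.1²) ≈ 0.7 units.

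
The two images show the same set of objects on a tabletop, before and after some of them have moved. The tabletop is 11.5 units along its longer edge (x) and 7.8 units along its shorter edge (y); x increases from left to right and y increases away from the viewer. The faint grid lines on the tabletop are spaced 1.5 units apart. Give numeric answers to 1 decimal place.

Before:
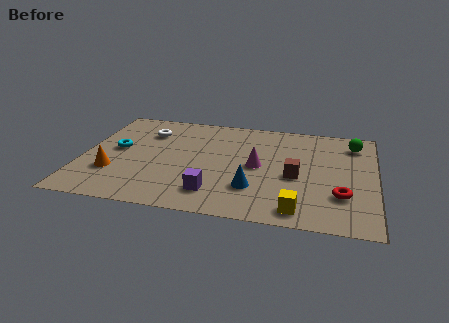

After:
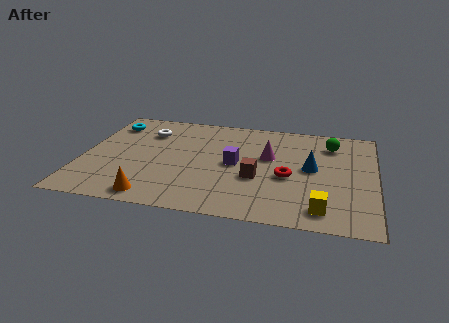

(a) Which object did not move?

the white torus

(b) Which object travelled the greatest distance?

the blue cone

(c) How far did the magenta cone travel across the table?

0.9

The magenta cone was near (6.9, 3.9) before and (7.3, 4.7) after, so it travelled √(0.4² + 0.8²) ≈ 0.9 units.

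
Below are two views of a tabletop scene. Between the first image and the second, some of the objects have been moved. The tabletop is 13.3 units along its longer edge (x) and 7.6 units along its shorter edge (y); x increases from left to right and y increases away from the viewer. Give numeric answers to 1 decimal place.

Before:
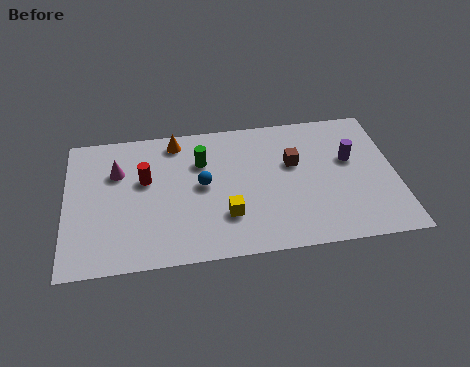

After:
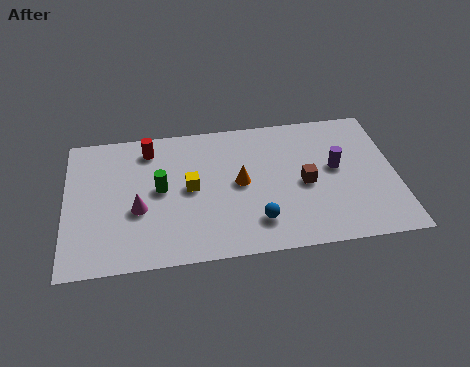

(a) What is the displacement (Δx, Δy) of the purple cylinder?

(-0.6, -0.4)

The purple cylinder started near (11.5, 4.6) and ended near (10.9, 4.2).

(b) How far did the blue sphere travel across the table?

3.1

From (5.5, 4.0) to (7.6, 1.7), the blue sphere covered √(2.1² + 2.3²) ≈ 3.1 units.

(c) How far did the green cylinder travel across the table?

2.1

From (5.5, 5.3) to (3.8, 4.0), the green cylinder covered √(1.7² + 1.3²) ≈ 2.1 units.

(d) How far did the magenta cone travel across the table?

2.3

From (2.1, 5.2) to (2.9, 3.0), the magenta cone covered √(0.8² + 2.2²) ≈ 2.3 units.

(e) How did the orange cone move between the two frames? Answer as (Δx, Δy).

(2.5, -2.7)

From the two frames, the orange cone sits at roughly (4.5, 6.6) before and (7.0, 3.9) after.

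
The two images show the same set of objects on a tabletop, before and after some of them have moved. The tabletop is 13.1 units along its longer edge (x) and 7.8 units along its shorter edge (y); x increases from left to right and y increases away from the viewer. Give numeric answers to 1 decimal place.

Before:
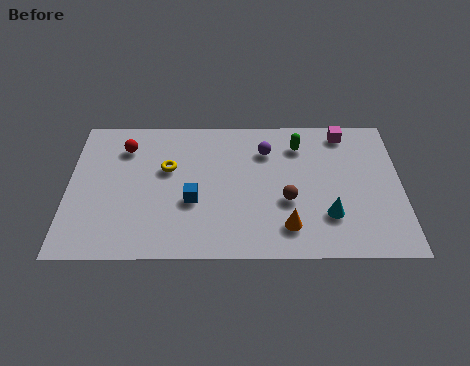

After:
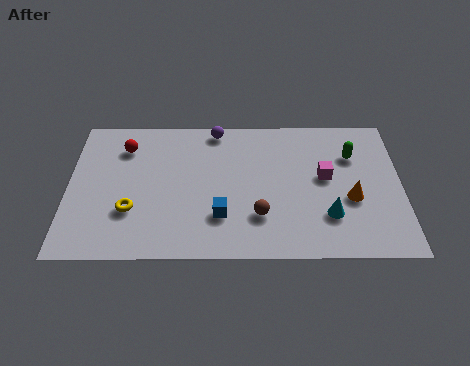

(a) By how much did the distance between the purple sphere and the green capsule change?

+4.3

They were about 1.3 units apart before and 5.6 after — 4.3 units further apart.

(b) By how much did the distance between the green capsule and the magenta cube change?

-0.3

The distance was about 1.9 in the first image and 1.6 in the second, so they moved 0.3 units closer together.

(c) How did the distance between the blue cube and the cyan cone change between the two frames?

-1.2

The distance was about 5.4 in the first image and 4.2 in the second, so they moved 1.2 units closer together.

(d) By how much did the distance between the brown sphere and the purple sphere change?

+2.2

Before: roughly 2.9 units apart; after: 5.1. That's 2.2 units further apart.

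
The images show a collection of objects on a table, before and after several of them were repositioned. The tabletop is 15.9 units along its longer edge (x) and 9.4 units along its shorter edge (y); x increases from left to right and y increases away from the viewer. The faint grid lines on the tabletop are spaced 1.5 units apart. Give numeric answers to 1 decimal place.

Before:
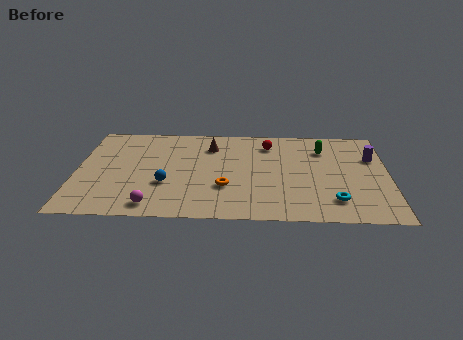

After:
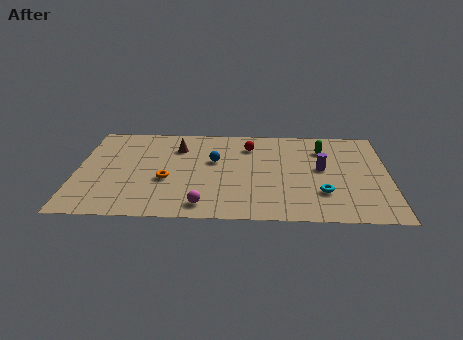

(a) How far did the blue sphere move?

3.4

The blue sphere was near (4.6, 3.3) before and (7.0, 5.7) after, so it travelled √(2.4² + 2.4²) ≈ 3.4 units.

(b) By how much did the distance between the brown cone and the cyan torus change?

+0.4

The distance was about 8.2 in the first image and 8.6 in the second, so they moved 0.4 units further apart.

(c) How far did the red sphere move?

1.0

The red sphere moved from about (9.8, 7.5) to (8.8, 7.3), a distance of √(1.0² + 0.2²) ≈ 1.0.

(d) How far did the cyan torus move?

0.9

The cyan torus was near (13.1, 2.0) before and (12.5, 2.7) after, so it travelled √(0.6² + 0.7²) ≈ 0.9 units.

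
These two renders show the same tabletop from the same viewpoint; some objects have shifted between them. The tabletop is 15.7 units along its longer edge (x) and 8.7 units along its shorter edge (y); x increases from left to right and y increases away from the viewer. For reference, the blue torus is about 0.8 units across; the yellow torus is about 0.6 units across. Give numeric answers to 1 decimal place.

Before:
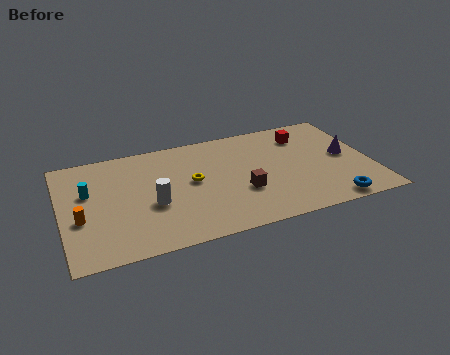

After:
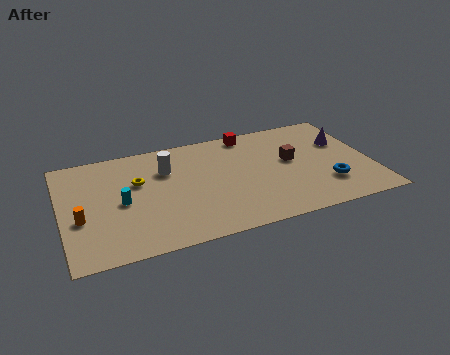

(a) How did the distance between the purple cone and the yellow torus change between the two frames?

+2.7

Before: roughly 7.9 units apart; after: 10.6. That's 2.7 units further apart.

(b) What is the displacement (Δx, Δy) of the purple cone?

(0.0, 1.2)

The purple cone started near (14.5, 4.5) and ended near (14.5, 5.7).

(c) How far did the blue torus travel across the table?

1.5

The blue torus was near (13.3, 0.9) before and (13.3, 2.4) after, so it travelled √(0.0² + 1.5²) ≈ 1.5 units.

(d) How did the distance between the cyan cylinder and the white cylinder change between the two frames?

-0.5

Before: roughly 3.6 units apart; after: 3.1. That's 0.5 units closer together.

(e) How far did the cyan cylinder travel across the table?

2.1

From (1.4, 5.4) to (3.0, 4.1), the cyan cylinder covered √(1.6² + 1.3²) ≈ 2.1 units.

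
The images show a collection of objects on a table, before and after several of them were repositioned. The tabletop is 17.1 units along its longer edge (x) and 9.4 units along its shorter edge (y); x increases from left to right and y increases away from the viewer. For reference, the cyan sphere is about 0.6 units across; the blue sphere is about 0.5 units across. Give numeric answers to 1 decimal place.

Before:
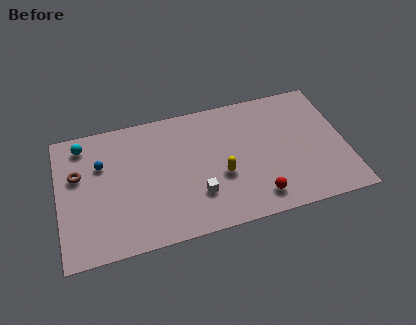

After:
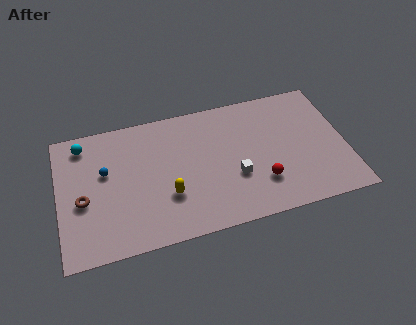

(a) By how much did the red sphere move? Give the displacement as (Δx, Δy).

(0.3, 1.0)

The red sphere started near (11.6, 1.6) and ended near (11.9, 2.6).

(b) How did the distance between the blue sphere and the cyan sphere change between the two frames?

+0.6

Before: roughly 2.0 units apart; after: 2.6. That's 0.6 units further apart.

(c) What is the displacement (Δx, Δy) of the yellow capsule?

(-3.2, -0.6)

The yellow capsule started near (9.6, 3.7) and ended near (6.4, 3.1).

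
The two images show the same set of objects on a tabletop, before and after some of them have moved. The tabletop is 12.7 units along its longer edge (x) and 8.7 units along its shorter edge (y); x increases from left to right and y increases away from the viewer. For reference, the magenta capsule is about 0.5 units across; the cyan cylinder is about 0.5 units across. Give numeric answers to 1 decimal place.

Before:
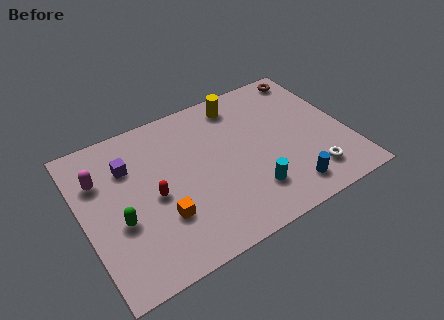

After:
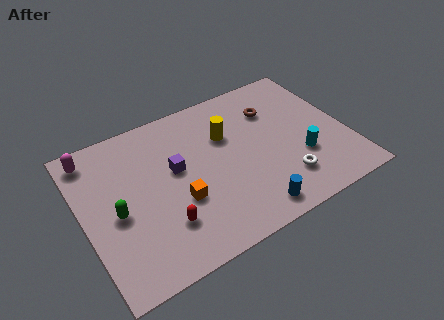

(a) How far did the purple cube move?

2.4

The purple cube moved from about (2.4, 6.2) to (4.5, 5.0), a distance of √(2.1² + 1.2²) ≈ 2.4.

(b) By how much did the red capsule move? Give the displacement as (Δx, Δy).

(0.2, -1.7)

The red capsule started near (3.3, 4.0) and ended near (3.5, 2.3).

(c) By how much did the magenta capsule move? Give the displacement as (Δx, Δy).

(-0.2, 1.4)

The magenta capsule started near (1.0, 6.1) and ended near (0.8, 7.5).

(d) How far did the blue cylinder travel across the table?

1.9

From (9.4, 1.4) to (7.5, 1.1), the blue cylinder covered √(1.9² + 0.3²) ≈ 1.9 units.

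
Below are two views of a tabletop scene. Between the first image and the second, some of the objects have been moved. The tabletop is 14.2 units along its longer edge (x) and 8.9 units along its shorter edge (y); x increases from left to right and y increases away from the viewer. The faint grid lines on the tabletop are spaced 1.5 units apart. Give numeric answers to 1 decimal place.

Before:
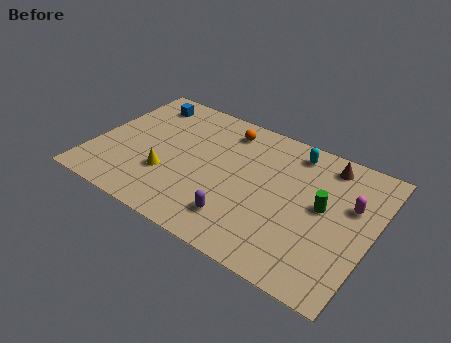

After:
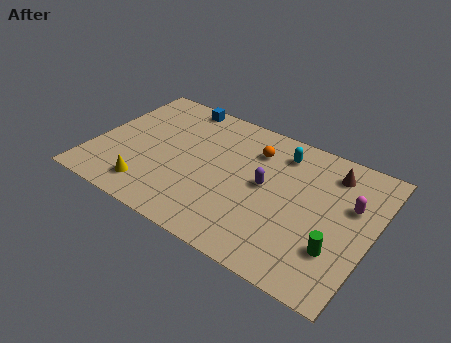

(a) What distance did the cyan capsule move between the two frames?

0.7

From (9.8, 7.6) to (9.2, 7.2), the cyan capsule covered √(0.6² + 0.4²) ≈ 0.7 units.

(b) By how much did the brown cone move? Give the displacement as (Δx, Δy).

(0.3, -0.4)

From the two frames, the brown cone sits at roughly (11.5, 7.6) before and (11.8, 7.2) after.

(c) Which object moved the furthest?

the purple capsule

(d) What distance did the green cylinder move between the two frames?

2.4

The green cylinder was near (11.7, 4.8) before and (12.7, 2.6) after, so it travelled √(1.0² + 2.2²) ≈ 2.4 units.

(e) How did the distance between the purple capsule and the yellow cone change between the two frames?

+2.3

Before: roughly 4.0 units apart; after: 6.3. That's 2.3 units further apart.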